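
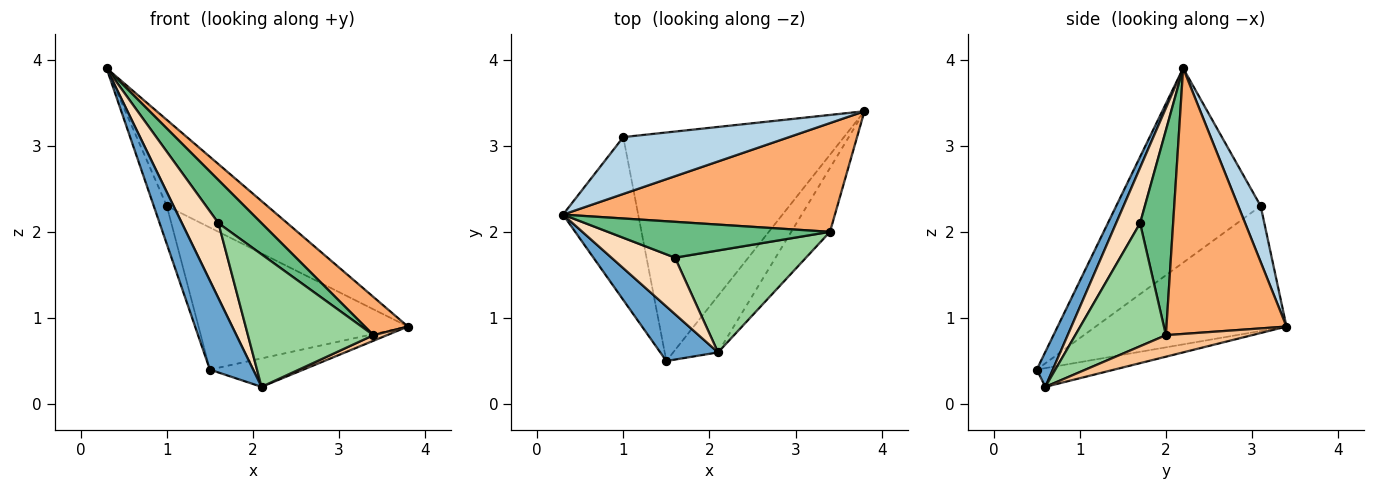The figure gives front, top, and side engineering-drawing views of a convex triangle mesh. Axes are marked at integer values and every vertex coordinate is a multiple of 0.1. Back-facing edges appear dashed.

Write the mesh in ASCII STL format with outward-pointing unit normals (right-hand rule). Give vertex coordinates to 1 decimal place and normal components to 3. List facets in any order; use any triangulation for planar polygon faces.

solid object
 facet normal 0.302 -0.813 0.498
  outer loop
   vertex 1.5 0.5 0.4
   vertex 2.1 0.6 0.2
   vertex 0.3 2.2 3.9
  endloop
 endfacet
 facet normal -0.349 0.421 -0.837
  outer loop
   vertex 1.5 0.5 0.4
   vertex 3.8 3.4 0.9
   vertex 2.1 0.6 0.2
  endloop
 endfacet
 facet normal 0.183 0.821 0.542
  outer loop
   vertex 1.0 3.1 2.3
   vertex 0.3 2.2 3.9
   vertex 3.8 3.4 0.9
  endloop
 endfacet
 facet normal -0.929 0.084 -0.359
  outer loop
   vertex 1.0 3.1 2.3
   vertex 1.5 0.5 0.4
   vertex 0.3 2.2 3.9
  endloop
 endfacet
 facet normal -0.434 0.476 -0.765
  outer loop
   vertex 1.0 3.1 2.3
   vertex 3.8 3.4 0.9
   vertex 1.5 0.5 0.4
  endloop
 endfacet
 facet normal 0.678 -0.243 0.694
  outer loop
   vertex 3.4 2.0 0.8
   vertex 3.8 3.4 0.9
   vertex 0.3 2.2 3.9
  endloop
 endfacet
 facet normal 0.484 -0.076 -0.872
  outer loop
   vertex 3.4 2.0 0.8
   vertex 2.1 0.6 0.2
   vertex 3.8 3.4 0.9
  endloop
 endfacet
 facet normal 0.464 -0.708 0.532
  outer loop
   vertex 1.6 1.7 2.1
   vertex 0.3 2.2 3.9
   vertex 2.1 0.6 0.2
  endloop
 endfacet
 facet normal 0.508 -0.662 0.551
  outer loop
   vertex 1.6 1.7 2.1
   vertex 3.4 2.0 0.8
   vertex 0.3 2.2 3.9
  endloop
 endfacet
 facet normal 0.497 -0.688 0.529
  outer loop
   vertex 1.6 1.7 2.1
   vertex 2.1 0.6 0.2
   vertex 3.4 2.0 0.8
  endloop
 endfacet
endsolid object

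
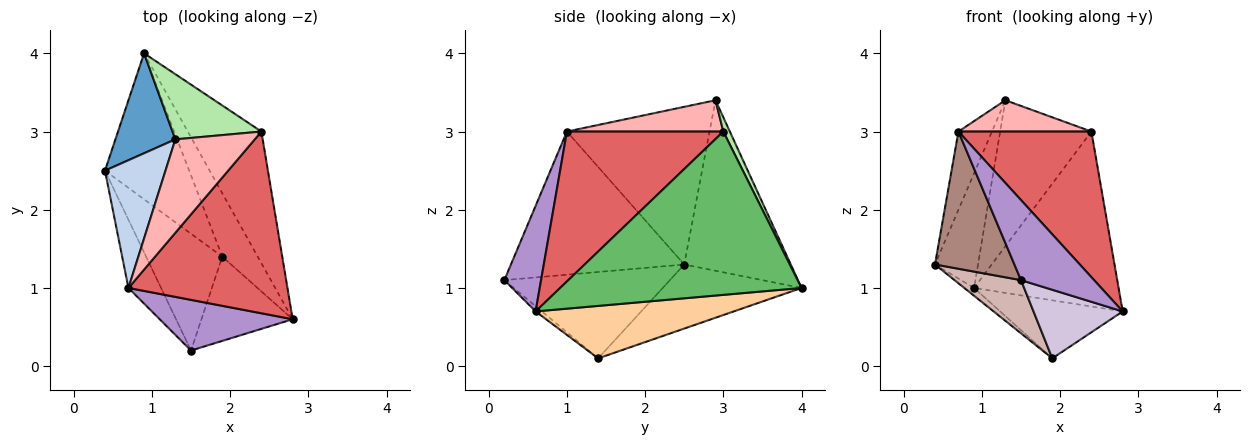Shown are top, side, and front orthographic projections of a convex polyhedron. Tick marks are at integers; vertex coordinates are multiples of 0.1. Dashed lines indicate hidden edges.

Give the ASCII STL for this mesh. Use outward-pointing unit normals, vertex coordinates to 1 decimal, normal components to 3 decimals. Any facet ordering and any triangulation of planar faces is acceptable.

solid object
 facet normal -0.882 0.356 0.310
  outer loop
   vertex 1.3 2.9 3.4
   vertex 0.9 4.0 1.0
   vertex 0.4 2.5 1.3
  endloop
 endfacet
 facet normal -0.912 0.214 0.350
  outer loop
   vertex 0.7 1.0 3.0
   vertex 1.3 2.9 3.4
   vertex 0.4 2.5 1.3
  endloop
 endfacet
 facet normal -0.605 0.043 -0.795
  outer loop
   vertex 1.9 1.4 0.1
   vertex 0.4 2.5 1.3
   vertex 0.9 4.0 1.0
  endloop
 endfacet
 facet normal 0.737 0.456 -0.498
  outer loop
   vertex 1.9 1.4 0.1
   vertex 0.9 4.0 1.0
   vertex 2.8 0.6 0.7
  endloop
 endfacet
 facet normal 0.800 0.479 -0.361
  outer loop
   vertex 2.4 3.0 3.0
   vertex 2.8 0.6 0.7
   vertex 0.9 4.0 1.0
  endloop
 endfacet
 facet normal 0.065 0.911 0.407
  outer loop
   vertex 2.4 3.0 3.0
   vertex 0.9 4.0 1.0
   vertex 1.3 2.9 3.4
  endloop
 endfacet
 facet normal 0.593 -0.504 0.629
  outer loop
   vertex 2.4 3.0 3.0
   vertex 0.7 1.0 3.0
   vertex 2.8 0.6 0.7
  endloop
 endfacet
 facet normal 0.350 -0.298 0.888
  outer loop
   vertex 2.4 3.0 3.0
   vertex 1.3 2.9 3.4
   vertex 0.7 1.0 3.0
  endloop
 endfacet
 facet normal 0.391 -0.778 0.492
  outer loop
   vertex 1.5 0.2 1.1
   vertex 2.8 0.6 0.7
   vertex 0.7 1.0 3.0
  endloop
 endfacet
 facet normal -0.044 -0.631 -0.775
  outer loop
   vertex 1.5 0.2 1.1
   vertex 1.9 1.4 0.1
   vertex 2.8 0.6 0.7
  endloop
 endfacet
 facet normal -0.890 -0.408 -0.203
  outer loop
   vertex 1.5 0.2 1.1
   vertex 0.7 1.0 3.0
   vertex 0.4 2.5 1.3
  endloop
 endfacet
 facet normal -0.718 -0.288 -0.633
  outer loop
   vertex 1.5 0.2 1.1
   vertex 0.4 2.5 1.3
   vertex 1.9 1.4 0.1
  endloop
 endfacet
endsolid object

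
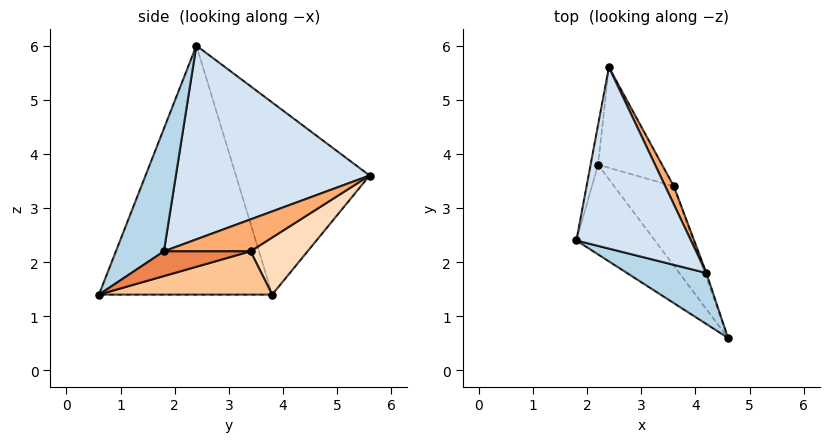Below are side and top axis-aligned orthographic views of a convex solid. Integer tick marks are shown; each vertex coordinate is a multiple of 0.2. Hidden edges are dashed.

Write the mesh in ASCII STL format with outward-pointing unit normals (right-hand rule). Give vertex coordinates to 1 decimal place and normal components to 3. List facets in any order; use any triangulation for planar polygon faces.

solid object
 facet normal -0.776 -0.582 -0.245
  outer loop
   vertex 2.2 3.8 1.4
   vertex 4.6 0.6 1.4
   vertex 1.8 2.4 6.0
  endloop
 endfacet
 facet normal -0.987 0.156 -0.038
  outer loop
   vertex 2.2 3.8 1.4
   vertex 1.8 2.4 6.0
   vertex 2.4 5.6 3.6
  endloop
 endfacet
 facet normal 0.837 -0.082 0.541
  outer loop
   vertex 4.2 1.8 2.2
   vertex 1.8 2.4 6.0
   vertex 4.6 0.6 1.4
  endloop
 endfacet
 facet normal 0.841 0.215 0.497
  outer loop
   vertex 4.2 1.8 2.2
   vertex 2.4 5.6 3.6
   vertex 1.8 2.4 6.0
  endloop
 endfacet
 facet normal 0.935 0.351 -0.058
  outer loop
   vertex 3.6 3.4 2.2
   vertex 4.2 1.8 2.2
   vertex 4.6 0.6 1.4
  endloop
 endfacet
 facet normal 0.908 0.341 0.243
  outer loop
   vertex 3.6 3.4 2.2
   vertex 2.4 5.6 3.6
   vertex 4.2 1.8 2.2
  endloop
 endfacet
 facet normal 0.538 0.404 -0.740
  outer loop
   vertex 3.6 3.4 2.2
   vertex 4.6 0.6 1.4
   vertex 2.2 3.8 1.4
  endloop
 endfacet
 facet normal 0.510 0.642 -0.572
  outer loop
   vertex 3.6 3.4 2.2
   vertex 2.2 3.8 1.4
   vertex 2.4 5.6 3.6
  endloop
 endfacet
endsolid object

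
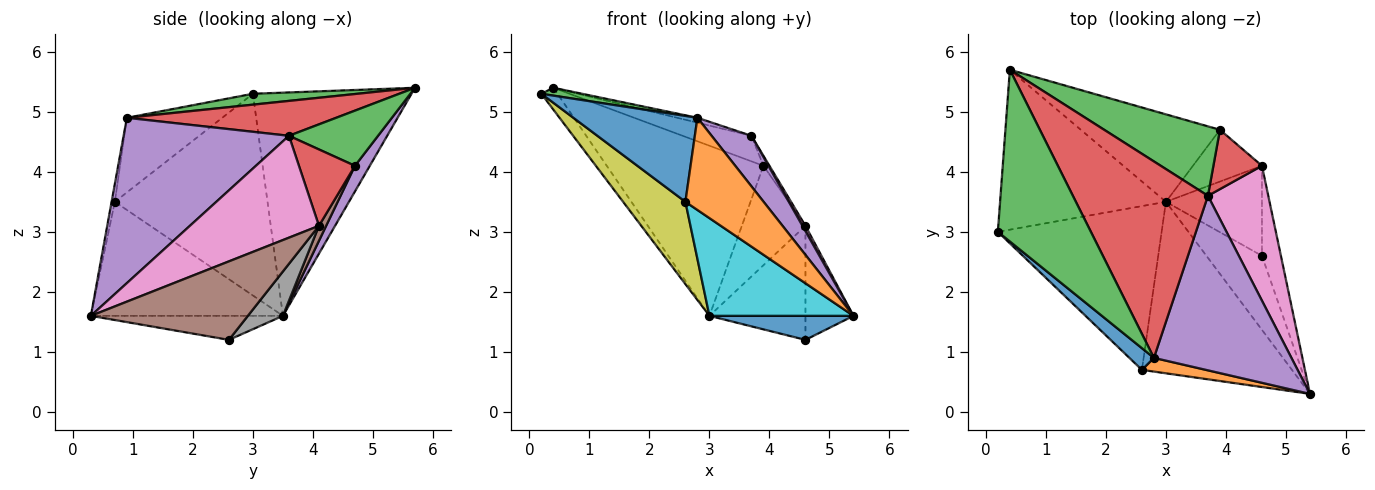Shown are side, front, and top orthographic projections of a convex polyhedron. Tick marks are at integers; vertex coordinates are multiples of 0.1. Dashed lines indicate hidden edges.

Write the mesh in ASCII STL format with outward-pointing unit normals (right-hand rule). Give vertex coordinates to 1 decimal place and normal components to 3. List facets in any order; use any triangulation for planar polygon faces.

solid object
 facet normal -0.380 -0.285 -0.880
  outer loop
   vertex 3.0 3.5 1.6
   vertex 4.6 2.6 1.2
   vertex 5.4 0.3 1.6
  endloop
 endfacet
 facet normal -0.800 0.081 -0.594
  outer loop
   vertex 3.0 3.5 1.6
   vertex 0.2 3.0 5.3
   vertex 0.4 5.7 5.4
  endloop
 endfacet
 facet normal 0.116 -0.045 0.992
  outer loop
   vertex 2.8 0.9 4.9
   vertex 0.4 5.7 5.4
   vertex 0.2 3.0 5.3
  endloop
 endfacet
 facet normal 0.250 0.024 0.968
  outer loop
   vertex 2.8 0.9 4.9
   vertex 3.7 3.6 4.6
   vertex 0.4 5.7 5.4
  endloop
 endfacet
 facet normal 0.756 -0.182 0.629
  outer loop
   vertex 2.8 0.9 4.9
   vertex 5.4 0.3 1.6
   vertex 3.7 3.6 4.6
  endloop
 endfacet
 facet normal 0.932 0.285 -0.225
  outer loop
   vertex 4.6 4.1 3.1
   vertex 5.4 0.3 1.6
   vertex 4.6 2.6 1.2
  endloop
 endfacet
 facet normal 0.860 -0.020 0.509
  outer loop
   vertex 4.6 4.1 3.1
   vertex 3.7 3.6 4.6
   vertex 5.4 0.3 1.6
  endloop
 endfacet
 facet normal 0.275 0.755 -0.596
  outer loop
   vertex 4.6 4.1 3.1
   vertex 4.6 2.6 1.2
   vertex 3.0 3.5 1.6
  endloop
 endfacet
 facet normal -0.740 -0.302 -0.601
  outer loop
   vertex 2.6 0.7 3.5
   vertex 0.2 3.0 5.3
   vertex 3.0 3.5 1.6
  endloop
 endfacet
 facet normal -0.551 -0.413 -0.725
  outer loop
   vertex 2.6 0.7 3.5
   vertex 3.0 3.5 1.6
   vertex 5.4 0.3 1.6
  endloop
 endfacet
 facet normal -0.598 -0.777 0.196
  outer loop
   vertex 2.6 0.7 3.5
   vertex 2.8 0.9 4.9
   vertex 0.2 3.0 5.3
  endloop
 endfacet
 facet normal -0.041 -0.988 0.147
  outer loop
   vertex 2.6 0.7 3.5
   vertex 5.4 0.3 1.6
   vertex 2.8 0.9 4.9
  endloop
 endfacet
 facet normal 0.408 0.315 0.857
  outer loop
   vertex 3.9 4.7 4.1
   vertex 0.4 5.7 5.4
   vertex 3.7 3.6 4.6
  endloop
 endfacet
 facet normal 0.840 0.090 0.534
  outer loop
   vertex 3.9 4.7 4.1
   vertex 3.7 3.6 4.6
   vertex 4.6 4.1 3.1
  endloop
 endfacet
 facet normal 0.084 0.886 -0.456
  outer loop
   vertex 3.9 4.7 4.1
   vertex 3.0 3.5 1.6
   vertex 0.4 5.7 5.4
  endloop
 endfacet
 facet normal 0.100 0.883 -0.460
  outer loop
   vertex 3.9 4.7 4.1
   vertex 4.6 4.1 3.1
   vertex 3.0 3.5 1.6
  endloop
 endfacet
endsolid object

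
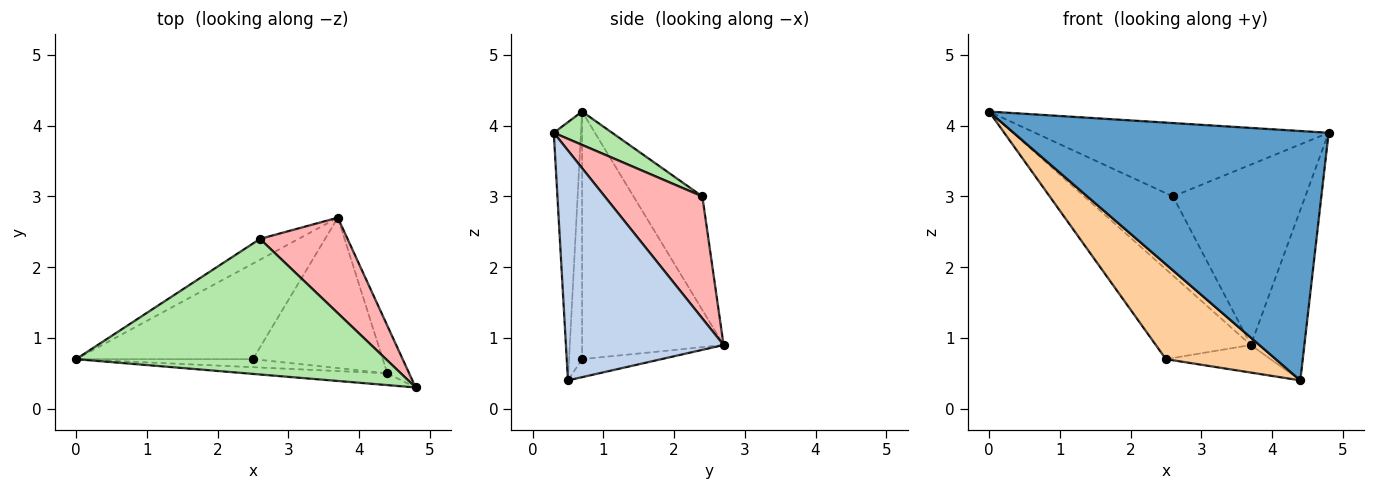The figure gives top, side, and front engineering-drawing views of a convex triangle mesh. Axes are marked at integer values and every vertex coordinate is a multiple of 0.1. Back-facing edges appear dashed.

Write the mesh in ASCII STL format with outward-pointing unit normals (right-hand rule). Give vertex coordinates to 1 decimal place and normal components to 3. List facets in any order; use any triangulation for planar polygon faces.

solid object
 facet normal -0.086 -0.995 -0.047
  outer loop
   vertex 4.4 0.5 0.4
   vertex 4.8 0.3 3.9
   vertex 0.0 0.7 4.2
  endloop
 endfacet
 facet normal 0.943 0.320 -0.089
  outer loop
   vertex 4.4 0.5 0.4
   vertex 3.7 2.7 0.9
   vertex 4.8 0.3 3.9
  endloop
 endfacet
 facet normal -0.714 0.479 -0.510
  outer loop
   vertex 2.5 0.7 0.7
   vertex 0.0 0.7 4.2
   vertex 3.7 2.7 0.9
  endloop
 endfacet
 facet normal -0.117 -0.990 -0.084
  outer loop
   vertex 2.5 0.7 0.7
   vertex 4.4 0.5 0.4
   vertex 0.0 0.7 4.2
  endloop
 endfacet
 facet normal -0.135 0.179 -0.975
  outer loop
   vertex 2.5 0.7 0.7
   vertex 3.7 2.7 0.9
   vertex 4.4 0.5 0.4
  endloop
 endfacet
 facet normal 0.094 0.474 0.876
  outer loop
   vertex 2.6 2.4 3.0
   vertex 0.0 0.7 4.2
   vertex 4.8 0.3 3.9
  endloop
 endfacet
 facet normal -0.600 0.774 -0.204
  outer loop
   vertex 2.6 2.4 3.0
   vertex 3.7 2.7 0.9
   vertex 0.0 0.7 4.2
  endloop
 endfacet
 facet normal 0.546 0.740 0.392
  outer loop
   vertex 2.6 2.4 3.0
   vertex 4.8 0.3 3.9
   vertex 3.7 2.7 0.9
  endloop
 endfacet
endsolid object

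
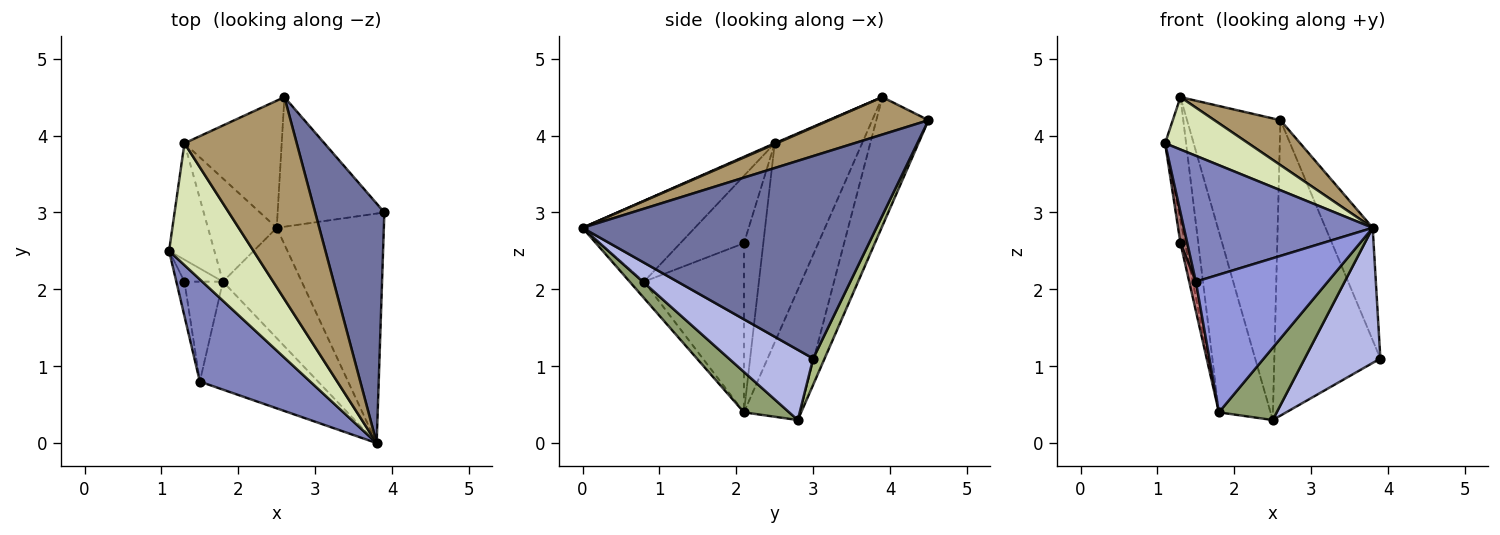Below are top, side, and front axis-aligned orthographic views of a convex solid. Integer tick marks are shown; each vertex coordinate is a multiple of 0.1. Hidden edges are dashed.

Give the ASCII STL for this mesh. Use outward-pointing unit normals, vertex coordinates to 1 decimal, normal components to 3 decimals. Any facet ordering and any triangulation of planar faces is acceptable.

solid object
 facet normal 0.936 0.150 0.320
  outer loop
   vertex 2.6 4.5 4.2
   vertex 3.8 0.0 2.8
   vertex 3.9 3.0 1.1
  endloop
 endfacet
 facet normal -0.419 -0.705 0.572
  outer loop
   vertex 1.5 0.8 2.1
   vertex 3.8 0.0 2.8
   vertex 1.1 2.5 3.9
  endloop
 endfacet
 facet normal -0.086 -0.784 -0.615
  outer loop
   vertex 1.5 0.8 2.1
   vertex 1.8 2.1 0.4
   vertex 3.8 0.0 2.8
  endloop
 endfacet
 facet normal 0.492 -0.442 -0.750
  outer loop
   vertex 2.5 2.8 0.3
   vertex 3.9 3.0 1.1
   vertex 3.8 0.0 2.8
  endloop
 endfacet
 facet normal 0.394 -0.504 -0.769
  outer loop
   vertex 2.5 2.8 0.3
   vertex 3.8 0.0 2.8
   vertex 1.8 2.1 0.4
  endloop
 endfacet
 facet normal 0.098 0.911 -0.400
  outer loop
   vertex 2.5 2.8 0.3
   vertex 2.6 4.5 4.2
   vertex 3.9 3.0 1.1
  endloop
 endfacet
 facet normal -0.949 0.228 -0.216
  outer loop
   vertex 1.3 3.9 4.5
   vertex 1.8 2.1 0.4
   vertex 1.1 2.5 3.9
  endloop
 endfacet
 facet normal 0.009 -0.395 0.919
  outer loop
   vertex 1.3 3.9 4.5
   vertex 1.1 2.5 3.9
   vertex 3.8 0.0 2.8
  endloop
 endfacet
 facet normal 0.309 -0.206 0.928
  outer loop
   vertex 1.3 3.9 4.5
   vertex 3.8 0.0 2.8
   vertex 2.6 4.5 4.2
  endloop
 endfacet
 facet normal -0.458 0.819 -0.345
  outer loop
   vertex 1.3 3.9 4.5
   vertex 2.6 4.5 4.2
   vertex 2.5 2.8 0.3
  endloop
 endfacet
 facet normal -0.685 0.633 -0.361
  outer loop
   vertex 1.3 3.9 4.5
   vertex 2.5 2.8 0.3
   vertex 1.8 2.1 0.4
  endloop
 endfacet
 facet normal -0.950 0.227 -0.216
  outer loop
   vertex 1.3 2.1 2.6
   vertex 1.1 2.5 3.9
   vertex 1.8 2.1 0.4
  endloop
 endfacet
 facet normal -0.987 -0.106 -0.119
  outer loop
   vertex 1.3 2.1 2.6
   vertex 1.5 0.8 2.1
   vertex 1.1 2.5 3.9
  endloop
 endfacet
 facet normal -0.973 -0.065 -0.221
  outer loop
   vertex 1.3 2.1 2.6
   vertex 1.8 2.1 0.4
   vertex 1.5 0.8 2.1
  endloop
 endfacet
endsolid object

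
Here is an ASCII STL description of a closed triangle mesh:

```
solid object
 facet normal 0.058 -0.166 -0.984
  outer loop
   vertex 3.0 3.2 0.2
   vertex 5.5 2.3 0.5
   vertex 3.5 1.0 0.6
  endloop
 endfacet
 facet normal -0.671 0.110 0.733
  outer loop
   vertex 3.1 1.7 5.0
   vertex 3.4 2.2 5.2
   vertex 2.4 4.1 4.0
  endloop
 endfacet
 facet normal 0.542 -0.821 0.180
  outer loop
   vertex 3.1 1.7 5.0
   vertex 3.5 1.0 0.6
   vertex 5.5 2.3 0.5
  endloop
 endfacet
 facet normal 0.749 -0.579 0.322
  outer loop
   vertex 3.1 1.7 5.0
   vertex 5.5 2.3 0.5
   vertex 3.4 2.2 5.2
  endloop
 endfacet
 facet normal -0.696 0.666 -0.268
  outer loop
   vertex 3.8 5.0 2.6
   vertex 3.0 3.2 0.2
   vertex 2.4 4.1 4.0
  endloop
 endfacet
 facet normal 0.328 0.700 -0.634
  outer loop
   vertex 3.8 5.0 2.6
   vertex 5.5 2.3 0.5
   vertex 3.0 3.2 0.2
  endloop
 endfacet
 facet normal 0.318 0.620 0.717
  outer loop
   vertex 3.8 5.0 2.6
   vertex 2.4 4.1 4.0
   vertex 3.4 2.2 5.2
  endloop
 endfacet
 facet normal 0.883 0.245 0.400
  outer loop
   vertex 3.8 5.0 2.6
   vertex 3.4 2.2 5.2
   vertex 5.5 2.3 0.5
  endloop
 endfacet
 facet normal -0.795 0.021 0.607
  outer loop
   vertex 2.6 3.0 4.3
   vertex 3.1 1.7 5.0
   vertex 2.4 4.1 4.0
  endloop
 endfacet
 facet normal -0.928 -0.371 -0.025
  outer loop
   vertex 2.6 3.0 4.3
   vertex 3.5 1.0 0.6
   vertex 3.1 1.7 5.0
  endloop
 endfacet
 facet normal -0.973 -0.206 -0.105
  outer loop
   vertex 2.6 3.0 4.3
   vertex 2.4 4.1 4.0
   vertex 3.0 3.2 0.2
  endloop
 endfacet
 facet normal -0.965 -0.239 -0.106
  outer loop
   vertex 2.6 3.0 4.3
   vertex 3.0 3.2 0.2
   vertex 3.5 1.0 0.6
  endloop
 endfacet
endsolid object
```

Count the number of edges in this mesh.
18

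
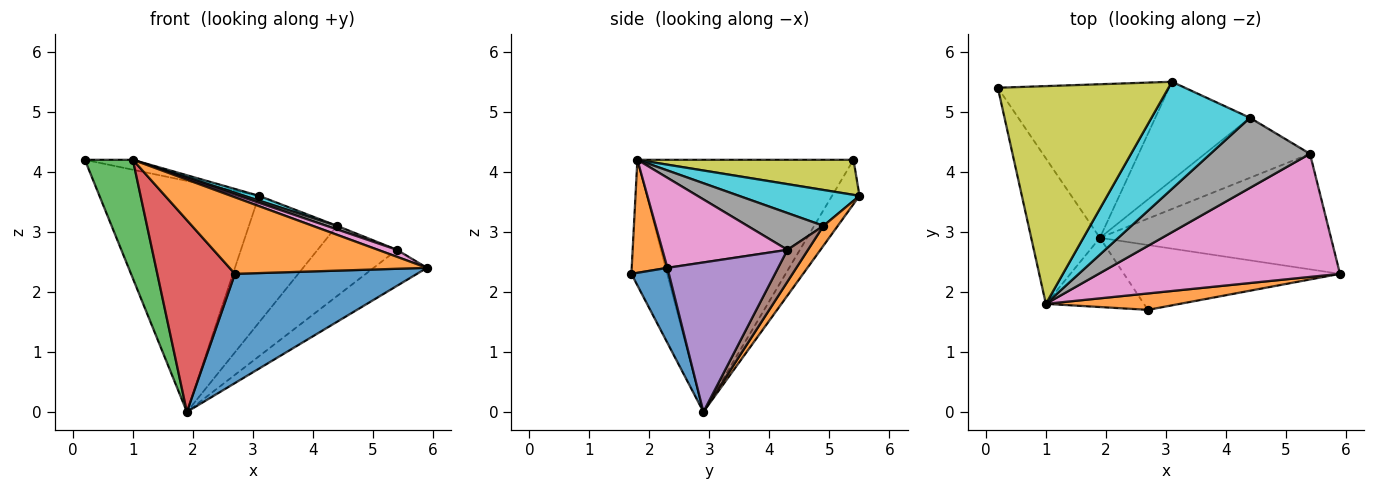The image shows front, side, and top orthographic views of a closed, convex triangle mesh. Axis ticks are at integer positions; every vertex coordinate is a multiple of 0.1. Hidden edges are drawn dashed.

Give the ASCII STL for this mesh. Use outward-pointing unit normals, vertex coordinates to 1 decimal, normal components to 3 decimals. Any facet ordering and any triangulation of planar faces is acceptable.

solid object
 facet normal 0.174 -0.847 -0.502
  outer loop
   vertex 1.9 2.9 0.0
   vertex 5.9 2.3 2.4
   vertex 2.7 1.7 2.3
  endloop
 endfacet
 facet normal 0.174 -0.963 0.206
  outer loop
   vertex 1.0 1.8 4.2
   vertex 2.7 1.7 2.3
   vertex 5.9 2.3 2.4
  endloop
 endfacet
 facet normal -0.943 -0.210 -0.257
  outer loop
   vertex 1.0 1.8 4.2
   vertex 0.2 5.4 4.2
   vertex 1.9 2.9 0.0
  endloop
 endfacet
 facet normal -0.399 -0.863 -0.311
  outer loop
   vertex 1.0 1.8 4.2
   vertex 1.9 2.9 0.0
   vertex 2.7 1.7 2.3
  endloop
 endfacet
 facet normal 0.525 0.253 -0.812
  outer loop
   vertex 5.4 4.3 2.7
   vertex 5.9 2.3 2.4
   vertex 1.9 2.9 0.0
  endloop
 endfacet
 facet normal 0.193 0.746 -0.637
  outer loop
   vertex 5.4 4.3 2.7
   vertex 1.9 2.9 0.0
   vertex 4.4 4.9 3.1
  endloop
 endfacet
 facet normal 0.349 -0.053 0.936
  outer loop
   vertex 5.4 4.3 2.7
   vertex 1.0 1.8 4.2
   vertex 5.9 2.3 2.4
  endloop
 endfacet
 facet normal 0.346 -0.047 0.937
  outer loop
   vertex 5.4 4.3 2.7
   vertex 4.4 4.9 3.1
   vertex 1.0 1.8 4.2
  endloop
 endfacet
 facet normal 0.201 0.045 0.979
  outer loop
   vertex 3.1 5.5 3.6
   vertex 0.2 5.4 4.2
   vertex 1.0 1.8 4.2
  endloop
 endfacet
 facet normal 0.342 -0.042 0.939
  outer loop
   vertex 3.1 5.5 3.6
   vertex 1.0 1.8 4.2
   vertex 4.4 4.9 3.1
  endloop
 endfacet
 facet normal -0.142 0.824 -0.548
  outer loop
   vertex 3.1 5.5 3.6
   vertex 1.9 2.9 0.0
   vertex 0.2 5.4 4.2
  endloop
 endfacet
 facet normal 0.128 0.783 -0.608
  outer loop
   vertex 3.1 5.5 3.6
   vertex 4.4 4.9 3.1
   vertex 1.9 2.9 0.0
  endloop
 endfacet
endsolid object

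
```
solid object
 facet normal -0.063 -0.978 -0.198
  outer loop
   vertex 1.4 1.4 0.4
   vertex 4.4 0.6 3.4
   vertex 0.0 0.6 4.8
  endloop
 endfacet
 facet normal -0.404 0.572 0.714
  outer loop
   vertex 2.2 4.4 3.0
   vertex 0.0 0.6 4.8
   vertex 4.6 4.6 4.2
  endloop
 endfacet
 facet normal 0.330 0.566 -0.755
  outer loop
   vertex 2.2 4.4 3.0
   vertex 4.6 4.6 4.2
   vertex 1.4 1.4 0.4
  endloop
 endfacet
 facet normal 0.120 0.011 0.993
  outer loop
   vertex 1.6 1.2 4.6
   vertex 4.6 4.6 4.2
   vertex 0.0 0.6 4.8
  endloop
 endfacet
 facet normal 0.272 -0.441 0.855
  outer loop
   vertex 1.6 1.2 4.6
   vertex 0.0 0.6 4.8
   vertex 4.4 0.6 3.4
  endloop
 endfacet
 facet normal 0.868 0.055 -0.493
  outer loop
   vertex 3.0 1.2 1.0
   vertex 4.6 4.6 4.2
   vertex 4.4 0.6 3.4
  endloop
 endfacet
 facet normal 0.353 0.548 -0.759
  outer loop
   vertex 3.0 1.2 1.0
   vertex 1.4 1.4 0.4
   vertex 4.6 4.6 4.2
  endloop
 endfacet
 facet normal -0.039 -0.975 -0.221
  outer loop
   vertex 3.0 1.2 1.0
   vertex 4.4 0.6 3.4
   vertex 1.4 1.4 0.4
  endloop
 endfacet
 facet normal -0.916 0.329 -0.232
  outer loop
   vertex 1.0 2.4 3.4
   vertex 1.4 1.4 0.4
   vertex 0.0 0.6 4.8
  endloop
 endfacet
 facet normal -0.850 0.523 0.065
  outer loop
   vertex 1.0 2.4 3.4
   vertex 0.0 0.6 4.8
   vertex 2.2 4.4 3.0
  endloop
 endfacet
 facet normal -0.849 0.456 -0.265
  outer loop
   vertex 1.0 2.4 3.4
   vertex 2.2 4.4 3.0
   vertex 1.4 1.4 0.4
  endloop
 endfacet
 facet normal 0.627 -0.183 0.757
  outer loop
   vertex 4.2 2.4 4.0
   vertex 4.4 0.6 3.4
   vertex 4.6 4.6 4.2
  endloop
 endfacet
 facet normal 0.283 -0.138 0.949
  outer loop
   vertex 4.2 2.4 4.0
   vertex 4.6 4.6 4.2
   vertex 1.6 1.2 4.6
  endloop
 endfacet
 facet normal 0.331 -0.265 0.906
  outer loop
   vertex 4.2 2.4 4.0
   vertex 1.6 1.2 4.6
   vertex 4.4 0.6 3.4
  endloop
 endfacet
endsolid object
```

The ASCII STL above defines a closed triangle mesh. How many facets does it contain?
14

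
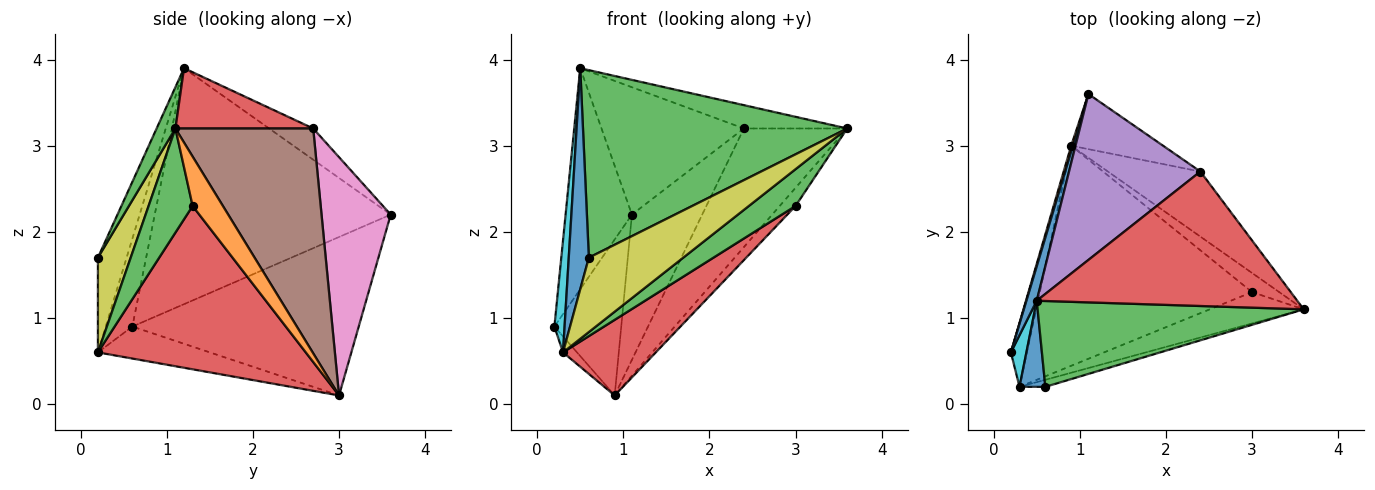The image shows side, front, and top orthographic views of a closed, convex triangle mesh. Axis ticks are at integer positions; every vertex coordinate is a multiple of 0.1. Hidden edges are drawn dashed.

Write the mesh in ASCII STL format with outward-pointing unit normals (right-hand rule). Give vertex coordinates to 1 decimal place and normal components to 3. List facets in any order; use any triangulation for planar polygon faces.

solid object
 facet normal -0.962 0.270 0.042
  outer loop
   vertex 0.5 1.2 3.9
   vertex 1.1 3.6 2.2
   vertex 0.2 0.6 0.9
  endloop
 endfacet
 facet normal -0.959 0.283 0.010
  outer loop
   vertex 0.9 3.0 0.1
   vertex 0.2 0.6 0.9
   vertex 1.1 3.6 2.2
  endloop
 endfacet
 facet normal 0.065 -0.907 0.415
  outer loop
   vertex 0.6 0.2 1.7
   vertex 3.6 1.1 3.2
   vertex 0.5 1.2 3.9
  endloop
 endfacet
 facet normal 0.222 0.167 0.961
  outer loop
   vertex 2.4 2.7 3.2
   vertex 0.5 1.2 3.9
   vertex 3.6 1.1 3.2
  endloop
 endfacet
 facet normal -0.185 0.598 0.779
  outer loop
   vertex 2.4 2.7 3.2
   vertex 1.1 3.6 2.2
   vertex 0.5 1.2 3.9
  endloop
 endfacet
 facet normal 0.760 0.570 -0.313
  outer loop
   vertex 2.4 2.7 3.2
   vertex 3.6 1.1 3.2
   vertex 0.9 3.0 0.1
  endloop
 endfacet
 facet normal 0.677 0.688 -0.261
  outer loop
   vertex 2.4 2.7 3.2
   vertex 0.9 3.0 0.1
   vertex 1.1 3.6 2.2
  endloop
 endfacet
 facet normal -0.889 0.111 -0.444
  outer loop
   vertex 0.3 0.2 0.6
   vertex 0.2 0.6 0.9
   vertex 0.9 3.0 0.1
  endloop
 endfacet
 facet normal 0.327 -0.941 -0.089
  outer loop
   vertex 0.3 0.2 0.6
   vertex 3.6 1.1 3.2
   vertex 0.6 0.2 1.7
  endloop
 endfacet
 facet normal -0.922 -0.352 0.163
  outer loop
   vertex 0.3 0.2 0.6
   vertex 0.5 1.2 3.9
   vertex 0.2 0.6 0.9
  endloop
 endfacet
 facet normal -0.800 -0.560 0.218
  outer loop
   vertex 0.3 0.2 0.6
   vertex 0.6 0.2 1.7
   vertex 0.5 1.2 3.9
  endloop
 endfacet
 facet normal 0.796 0.416 -0.438
  outer loop
   vertex 3.0 1.3 2.3
   vertex 0.9 3.0 0.1
   vertex 3.6 1.1 3.2
  endloop
 endfacet
 facet normal 0.583 -0.619 -0.526
  outer loop
   vertex 3.0 1.3 2.3
   vertex 3.6 1.1 3.2
   vertex 0.3 0.2 0.6
  endloop
 endfacet
 facet normal 0.588 -0.263 -0.765
  outer loop
   vertex 3.0 1.3 2.3
   vertex 0.3 0.2 0.6
   vertex 0.9 3.0 0.1
  endloop
 endfacet
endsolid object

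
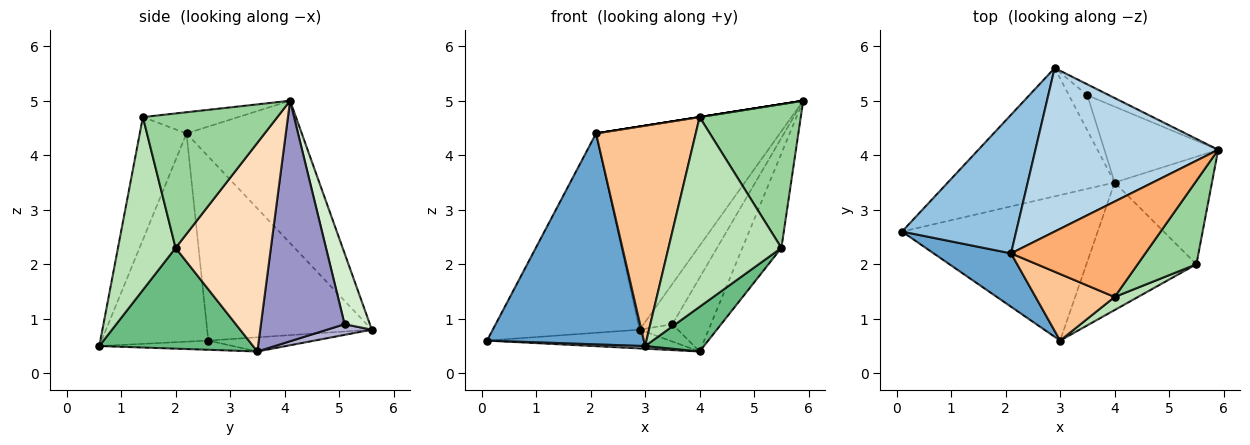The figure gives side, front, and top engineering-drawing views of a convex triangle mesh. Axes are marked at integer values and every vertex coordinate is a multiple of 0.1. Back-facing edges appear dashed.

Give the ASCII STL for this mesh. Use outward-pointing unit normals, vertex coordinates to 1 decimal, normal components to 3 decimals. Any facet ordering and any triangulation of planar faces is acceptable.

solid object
 facet normal -0.551 -0.809 0.205
  outer loop
   vertex 2.1 2.2 4.4
   vertex 0.1 2.6 0.6
   vertex 3.0 0.6 0.5
  endloop
 endfacet
 facet normal -0.677 0.604 0.420
  outer loop
   vertex 2.1 2.2 4.4
   vertex 2.9 5.6 0.8
   vertex 0.1 2.6 0.6
  endloop
 endfacet
 facet normal -0.439 0.700 0.563
  outer loop
   vertex 2.1 2.2 4.4
   vertex 5.9 4.1 5.0
   vertex 2.9 5.6 0.8
  endloop
 endfacet
 facet normal -0.047 -0.018 -0.999
  outer loop
   vertex 4.0 3.5 0.4
   vertex 3.0 0.6 0.5
   vertex 0.1 2.6 0.6
  endloop
 endfacet
 facet normal -0.084 0.144 -0.986
  outer loop
   vertex 4.0 3.5 0.4
   vertex 0.1 2.6 0.6
   vertex 2.9 5.6 0.8
  endloop
 endfacet
 facet normal -0.156 0.000 0.988
  outer loop
   vertex 4.0 1.4 4.7
   vertex 5.9 4.1 5.0
   vertex 2.1 2.2 4.4
  endloop
 endfacet
 facet normal -0.409 -0.873 0.264
  outer loop
   vertex 4.0 1.4 4.7
   vertex 2.1 2.2 4.4
   vertex 3.0 0.6 0.5
  endloop
 endfacet
 facet normal 0.850 0.348 -0.396
  outer loop
   vertex 5.5 2.0 2.3
   vertex 4.0 3.5 0.4
   vertex 5.9 4.1 5.0
  endloop
 endfacet
 facet normal 0.654 -0.250 -0.714
  outer loop
   vertex 5.5 2.0 2.3
   vertex 3.0 0.6 0.5
   vertex 4.0 3.5 0.4
  endloop
 endfacet
 facet normal 0.754 -0.568 0.330
  outer loop
   vertex 5.5 2.0 2.3
   vertex 5.9 4.1 5.0
   vertex 4.0 1.4 4.7
  endloop
 endfacet
 facet normal 0.454 -0.889 0.061
  outer loop
   vertex 5.5 2.0 2.3
   vertex 4.0 1.4 4.7
   vertex 3.0 0.6 0.5
  endloop
 endfacet
 facet normal 0.647 0.736 -0.199
  outer loop
   vertex 3.5 5.1 0.9
   vertex 2.9 5.6 0.8
   vertex 5.9 4.1 5.0
  endloop
 endfacet
 facet normal 0.835 0.384 -0.395
  outer loop
   vertex 3.5 5.1 0.9
   vertex 5.9 4.1 5.0
   vertex 4.0 3.5 0.4
  endloop
 endfacet
 facet normal 0.460 0.393 -0.796
  outer loop
   vertex 3.5 5.1 0.9
   vertex 4.0 3.5 0.4
   vertex 2.9 5.6 0.8
  endloop
 endfacet
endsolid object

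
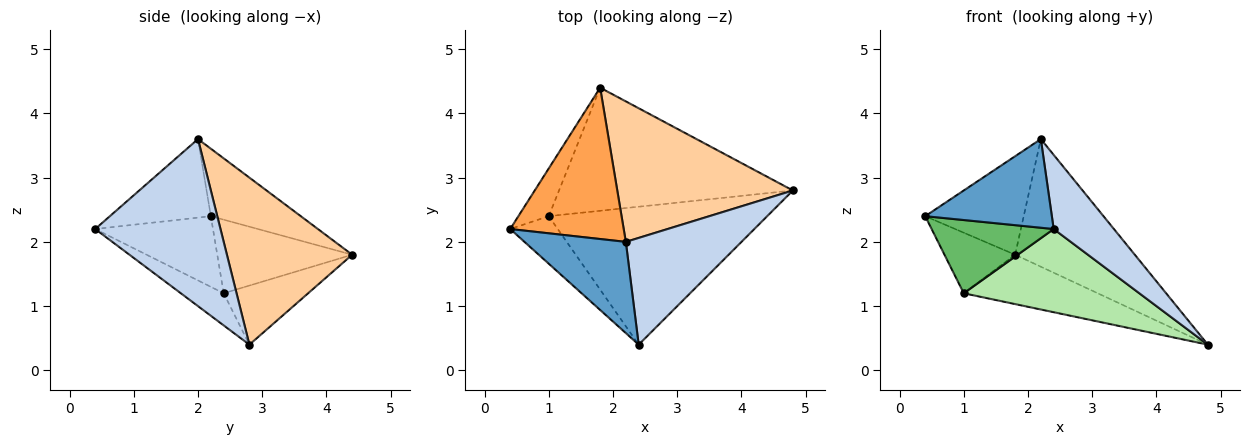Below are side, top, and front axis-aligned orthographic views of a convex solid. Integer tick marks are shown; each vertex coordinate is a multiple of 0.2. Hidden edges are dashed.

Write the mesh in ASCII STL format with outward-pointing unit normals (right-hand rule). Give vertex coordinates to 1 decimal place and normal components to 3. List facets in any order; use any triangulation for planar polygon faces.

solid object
 facet normal -0.486 -0.609 0.627
  outer loop
   vertex 2.2 2.0 3.6
   vertex 0.4 2.2 2.4
   vertex 2.4 0.4 2.2
  endloop
 endfacet
 facet normal 0.765 -0.368 0.529
  outer loop
   vertex 2.2 2.0 3.6
   vertex 2.4 0.4 2.2
   vertex 4.8 2.8 0.4
  endloop
 endfacet
 facet normal -0.446 0.488 0.750
  outer loop
   vertex 1.8 4.4 1.8
   vertex 0.4 2.2 2.4
   vertex 2.2 2.0 3.6
  endloop
 endfacet
 facet normal 0.576 0.550 0.605
  outer loop
   vertex 1.8 4.4 1.8
   vertex 2.2 2.0 3.6
   vertex 4.8 2.8 0.4
  endloop
 endfacet
 facet normal -0.629 -0.652 -0.423
  outer loop
   vertex 1.0 2.4 1.2
   vertex 2.4 0.4 2.2
   vertex 0.4 2.2 2.4
  endloop
 endfacet
 facet normal -0.125 -0.512 -0.850
  outer loop
   vertex 1.0 2.4 1.2
   vertex 4.8 2.8 0.4
   vertex 2.4 0.4 2.2
  endloop
 endfacet
 facet normal -0.832 0.436 -0.343
  outer loop
   vertex 1.0 2.4 1.2
   vertex 0.4 2.2 2.4
   vertex 1.8 4.4 1.8
  endloop
 endfacet
 facet normal -0.228 0.362 -0.904
  outer loop
   vertex 1.0 2.4 1.2
   vertex 1.8 4.4 1.8
   vertex 4.8 2.8 0.4
  endloop
 endfacet
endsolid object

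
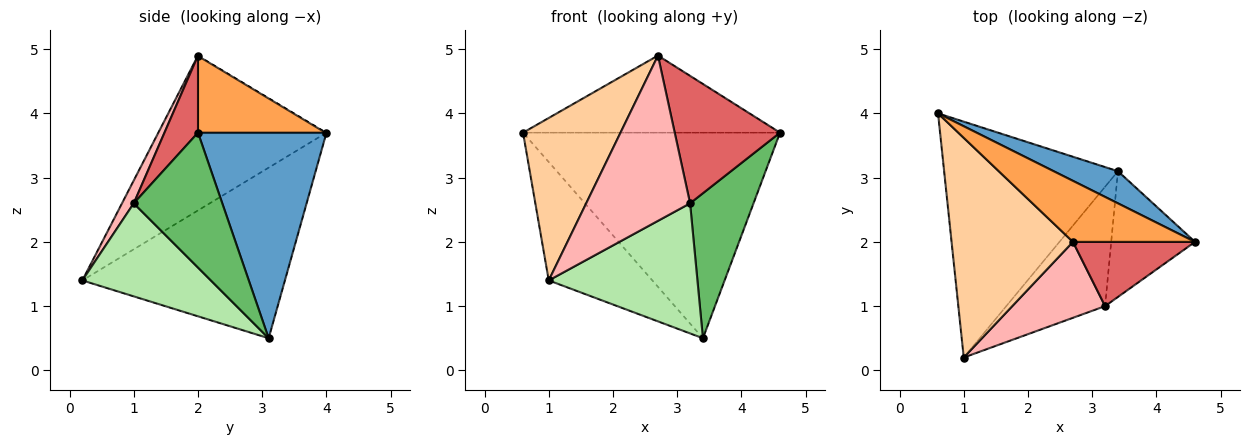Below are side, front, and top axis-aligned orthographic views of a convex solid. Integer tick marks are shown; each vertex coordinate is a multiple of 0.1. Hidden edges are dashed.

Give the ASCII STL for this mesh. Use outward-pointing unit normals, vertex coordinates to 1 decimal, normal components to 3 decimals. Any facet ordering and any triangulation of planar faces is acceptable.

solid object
 facet normal 0.443 0.886 0.138
  outer loop
   vertex 3.4 3.1 0.5
   vertex 0.6 4.0 3.7
   vertex 4.6 2.0 3.7
  endloop
 endfacet
 facet normal -0.659 0.337 -0.672
  outer loop
   vertex 3.4 3.1 0.5
   vertex 1.0 0.2 1.4
   vertex 0.6 4.0 3.7
  endloop
 endfacet
 facet normal 0.365 0.730 0.578
  outer loop
   vertex 2.7 2.0 4.9
   vertex 4.6 2.0 3.7
   vertex 0.6 4.0 3.7
  endloop
 endfacet
 facet normal -0.716 -0.415 0.561
  outer loop
   vertex 2.7 2.0 4.9
   vertex 0.6 4.0 3.7
   vertex 1.0 0.2 1.4
  endloop
 endfacet
 facet normal 0.726 -0.520 -0.451
  outer loop
   vertex 3.2 1.0 2.6
   vertex 3.4 3.1 0.5
   vertex 4.6 2.0 3.7
  endloop
 endfacet
 facet normal 0.537 -0.621 -0.570
  outer loop
   vertex 3.2 1.0 2.6
   vertex 1.0 0.2 1.4
   vertex 3.4 3.1 0.5
  endloop
 endfacet
 facet normal 0.273 -0.859 0.433
  outer loop
   vertex 3.2 1.0 2.6
   vertex 4.6 2.0 3.7
   vertex 2.7 2.0 4.9
  endloop
 endfacet
 facet normal 0.102 -0.904 0.415
  outer loop
   vertex 3.2 1.0 2.6
   vertex 2.7 2.0 4.9
   vertex 1.0 0.2 1.4
  endloop
 endfacet
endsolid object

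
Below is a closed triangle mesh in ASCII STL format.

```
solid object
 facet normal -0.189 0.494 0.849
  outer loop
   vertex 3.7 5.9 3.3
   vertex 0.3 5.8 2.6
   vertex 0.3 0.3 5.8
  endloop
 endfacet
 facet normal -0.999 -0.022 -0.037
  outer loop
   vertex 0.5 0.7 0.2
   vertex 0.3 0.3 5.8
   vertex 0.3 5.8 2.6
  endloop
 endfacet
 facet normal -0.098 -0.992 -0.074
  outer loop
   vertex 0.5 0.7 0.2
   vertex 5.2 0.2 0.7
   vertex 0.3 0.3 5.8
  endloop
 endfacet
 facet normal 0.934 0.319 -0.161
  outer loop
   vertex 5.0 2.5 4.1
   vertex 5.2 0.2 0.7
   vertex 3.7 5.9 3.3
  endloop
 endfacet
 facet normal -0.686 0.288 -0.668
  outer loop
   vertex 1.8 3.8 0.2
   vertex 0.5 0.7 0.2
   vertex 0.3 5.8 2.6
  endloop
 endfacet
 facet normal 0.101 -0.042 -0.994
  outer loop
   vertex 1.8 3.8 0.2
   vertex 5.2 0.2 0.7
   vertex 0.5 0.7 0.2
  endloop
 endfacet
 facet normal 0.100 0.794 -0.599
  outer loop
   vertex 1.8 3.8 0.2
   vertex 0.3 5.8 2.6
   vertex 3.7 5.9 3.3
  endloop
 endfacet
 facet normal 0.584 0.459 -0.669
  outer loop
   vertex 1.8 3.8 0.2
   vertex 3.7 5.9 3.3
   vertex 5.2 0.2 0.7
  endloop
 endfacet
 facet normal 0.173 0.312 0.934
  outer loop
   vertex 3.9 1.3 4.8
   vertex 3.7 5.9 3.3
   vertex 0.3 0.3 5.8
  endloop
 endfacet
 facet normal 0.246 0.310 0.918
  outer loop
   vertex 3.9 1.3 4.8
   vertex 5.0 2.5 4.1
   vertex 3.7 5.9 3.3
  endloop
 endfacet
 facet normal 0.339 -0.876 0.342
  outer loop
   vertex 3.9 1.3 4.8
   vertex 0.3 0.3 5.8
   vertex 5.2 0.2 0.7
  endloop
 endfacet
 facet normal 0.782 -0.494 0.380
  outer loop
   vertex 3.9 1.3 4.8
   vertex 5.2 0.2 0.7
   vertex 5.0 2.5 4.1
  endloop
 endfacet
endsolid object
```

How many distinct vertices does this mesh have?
8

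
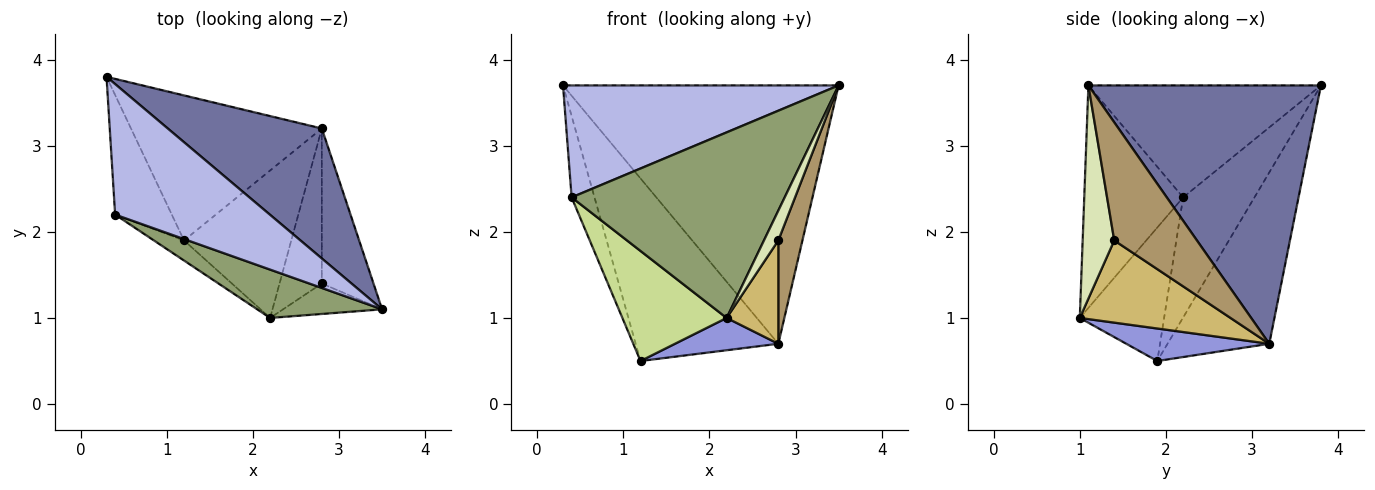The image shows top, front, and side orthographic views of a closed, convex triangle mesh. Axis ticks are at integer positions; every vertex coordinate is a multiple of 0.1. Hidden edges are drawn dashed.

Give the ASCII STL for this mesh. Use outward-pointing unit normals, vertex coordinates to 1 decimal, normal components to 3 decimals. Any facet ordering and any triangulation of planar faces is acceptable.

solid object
 facet normal 0.602 0.713 0.359
  outer loop
   vertex 2.8 3.2 0.7
   vertex 0.3 3.8 3.7
   vertex 3.5 1.1 3.7
  endloop
 endfacet
 facet normal -0.488 0.684 -0.543
  outer loop
   vertex 2.8 3.2 0.7
   vertex 1.2 1.9 0.5
   vertex 0.3 3.8 3.7
  endloop
 endfacet
 facet normal 0.284 -0.205 -0.937
  outer loop
   vertex 2.8 3.2 0.7
   vertex 2.2 1.0 1.0
   vertex 1.2 1.9 0.5
  endloop
 endfacet
 facet normal -0.481 -0.571 0.665
  outer loop
   vertex 0.4 2.2 2.4
   vertex 3.5 1.1 3.7
   vertex 0.3 3.8 3.7
  endloop
 endfacet
 facet normal -0.410 -0.883 0.230
  outer loop
   vertex 0.4 2.2 2.4
   vertex 2.2 1.0 1.0
   vertex 3.5 1.1 3.7
  endloop
 endfacet
 facet normal -0.869 0.279 -0.410
  outer loop
   vertex 0.4 2.2 2.4
   vertex 0.3 3.8 3.7
   vertex 1.2 1.9 0.5
  endloop
 endfacet
 facet normal -0.623 -0.770 -0.141
  outer loop
   vertex 0.4 2.2 2.4
   vertex 1.2 1.9 0.5
   vertex 2.2 1.0 1.0
  endloop
 endfacet
 facet normal 0.838 -0.381 -0.390
  outer loop
   vertex 2.8 1.4 1.9
   vertex 3.5 1.1 3.7
   vertex 2.2 1.0 1.0
  endloop
 endfacet
 facet normal 0.885 -0.258 -0.387
  outer loop
   vertex 2.8 1.4 1.9
   vertex 2.8 3.2 0.7
   vertex 3.5 1.1 3.7
  endloop
 endfacet
 facet normal 0.851 -0.292 -0.437
  outer loop
   vertex 2.8 1.4 1.9
   vertex 2.2 1.0 1.0
   vertex 2.8 3.2 0.7
  endloop
 endfacet
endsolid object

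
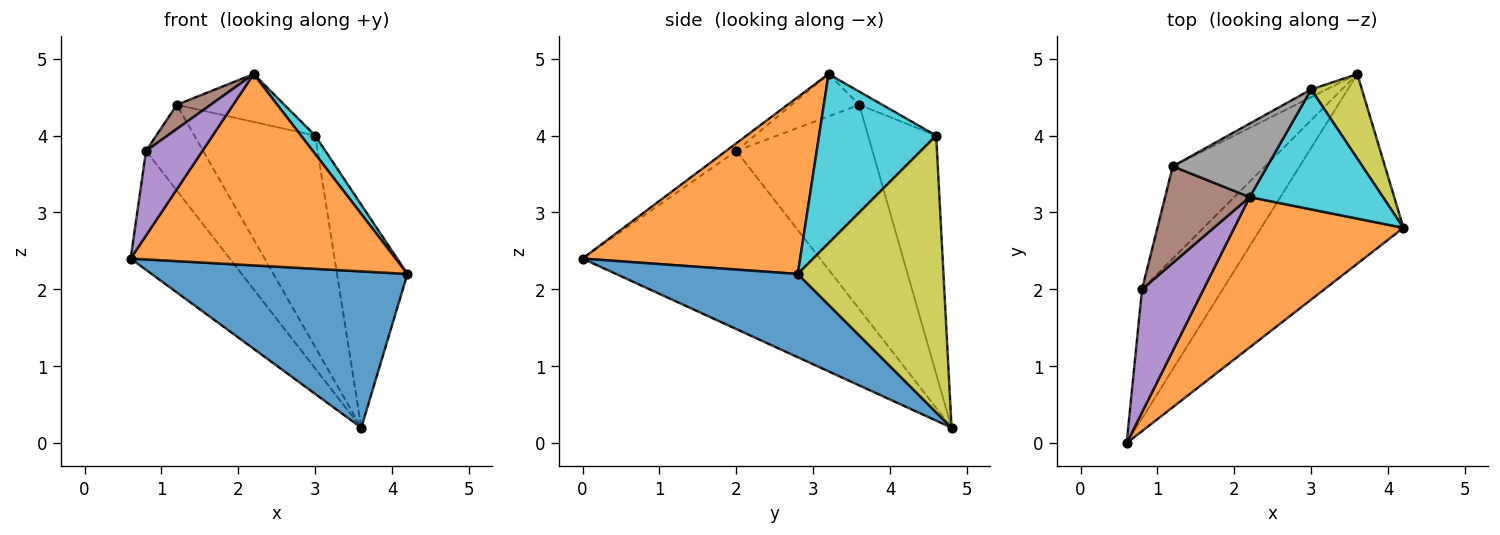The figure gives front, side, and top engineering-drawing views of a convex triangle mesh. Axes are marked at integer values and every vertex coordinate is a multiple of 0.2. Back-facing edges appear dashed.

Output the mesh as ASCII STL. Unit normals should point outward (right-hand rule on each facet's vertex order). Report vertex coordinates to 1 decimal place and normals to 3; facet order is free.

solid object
 facet normal 0.412 -0.580 -0.703
  outer loop
   vertex 3.6 4.8 0.2
   vertex 4.2 2.8 2.2
   vertex 0.6 0.0 2.4
  endloop
 endfacet
 facet normal 0.543 -0.661 0.519
  outer loop
   vertex 2.2 3.2 4.8
   vertex 0.6 0.0 2.4
   vertex 4.2 2.8 2.2
  endloop
 endfacet
 facet normal -0.851 0.355 -0.386
  outer loop
   vertex 0.8 2.0 3.8
   vertex 3.6 4.8 0.2
   vertex 0.6 0.0 2.4
  endloop
 endfacet
 facet normal -0.851 0.357 -0.384
  outer loop
   vertex 0.8 2.0 3.8
   vertex 1.2 3.6 4.4
   vertex 3.6 4.8 0.2
  endloop
 endfacet
 facet normal -0.102 -0.564 0.820
  outer loop
   vertex 0.8 2.0 3.8
   vertex 0.6 0.0 2.4
   vertex 2.2 3.2 4.8
  endloop
 endfacet
 facet normal -0.436 -0.218 0.873
  outer loop
   vertex 0.8 2.0 3.8
   vertex 2.2 3.2 4.8
   vertex 1.2 3.6 4.4
  endloop
 endfacet
 facet normal -0.491 0.871 -0.032
  outer loop
   vertex 3.0 4.6 4.0
   vertex 3.6 4.8 0.2
   vertex 1.2 3.6 4.4
  endloop
 endfacet
 facet normal -0.116 0.542 0.832
  outer loop
   vertex 3.0 4.6 4.0
   vertex 1.2 3.6 4.4
   vertex 2.2 3.2 4.8
  endloop
 endfacet
 facet normal 0.888 0.429 0.163
  outer loop
   vertex 3.0 4.6 4.0
   vertex 4.2 2.8 2.2
   vertex 3.6 4.8 0.2
  endloop
 endfacet
 facet normal 0.782 -0.095 0.616
  outer loop
   vertex 3.0 4.6 4.0
   vertex 2.2 3.2 4.8
   vertex 4.2 2.8 2.2
  endloop
 endfacet
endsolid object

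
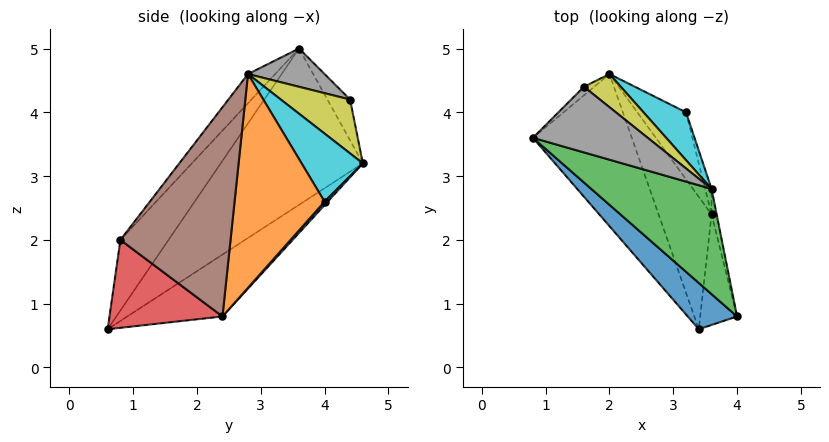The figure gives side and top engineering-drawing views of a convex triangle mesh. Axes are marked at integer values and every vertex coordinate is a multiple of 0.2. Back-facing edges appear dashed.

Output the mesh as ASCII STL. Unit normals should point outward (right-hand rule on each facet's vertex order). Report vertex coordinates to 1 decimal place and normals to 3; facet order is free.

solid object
 facet normal -0.444 -0.840 0.310
  outer loop
   vertex 3.4 0.6 0.6
   vertex 4.0 0.8 2.0
   vertex 0.8 3.6 5.0
  endloop
 endfacet
 facet normal -0.844 0.052 -0.534
  outer loop
   vertex 3.4 0.6 0.6
   vertex 0.8 3.6 5.0
   vertex 2.0 4.6 3.2
  endloop
 endfacet
 facet normal -0.143 -0.795 0.590
  outer loop
   vertex 3.6 2.8 4.6
   vertex 0.8 3.6 5.0
   vertex 4.0 0.8 2.0
  endloop
 endfacet
 facet normal 0.921 -0.059 -0.386
  outer loop
   vertex 3.6 2.4 0.8
   vertex 4.0 0.8 2.0
   vertex 3.4 0.6 0.6
  endloop
 endfacet
 facet normal -0.751 0.155 -0.642
  outer loop
   vertex 3.6 2.4 0.8
   vertex 3.4 0.6 0.6
   vertex 2.0 4.6 3.2
  endloop
 endfacet
 facet normal 0.974 0.226 -0.024
  outer loop
   vertex 3.6 2.4 0.8
   vertex 3.6 2.8 4.6
   vertex 4.0 0.8 2.0
  endloop
 endfacet
 facet normal -0.784 0.588 -0.196
  outer loop
   vertex 1.6 4.4 4.2
   vertex 2.0 4.6 3.2
   vertex 0.8 3.6 5.0
  endloop
 endfacet
 facet normal 0.267 0.535 0.802
  outer loop
   vertex 1.6 4.4 4.2
   vertex 0.8 3.6 5.0
   vertex 3.6 2.8 4.6
  endloop
 endfacet
 facet normal 0.535 0.761 0.366
  outer loop
   vertex 1.6 4.4 4.2
   vertex 3.6 2.8 4.6
   vertex 2.0 4.6 3.2
  endloop
 endfacet
 facet normal 0.552 0.759 0.345
  outer loop
   vertex 3.2 4.0 2.6
   vertex 2.0 4.6 3.2
   vertex 3.6 2.8 4.6
  endloop
 endfacet
 facet normal 0.047 0.752 -0.658
  outer loop
   vertex 3.2 4.0 2.6
   vertex 3.6 2.4 0.8
   vertex 2.0 4.6 3.2
  endloop
 endfacet
 facet normal 0.962 0.273 -0.029
  outer loop
   vertex 3.2 4.0 2.6
   vertex 3.6 2.8 4.6
   vertex 3.6 2.4 0.8
  endloop
 endfacet
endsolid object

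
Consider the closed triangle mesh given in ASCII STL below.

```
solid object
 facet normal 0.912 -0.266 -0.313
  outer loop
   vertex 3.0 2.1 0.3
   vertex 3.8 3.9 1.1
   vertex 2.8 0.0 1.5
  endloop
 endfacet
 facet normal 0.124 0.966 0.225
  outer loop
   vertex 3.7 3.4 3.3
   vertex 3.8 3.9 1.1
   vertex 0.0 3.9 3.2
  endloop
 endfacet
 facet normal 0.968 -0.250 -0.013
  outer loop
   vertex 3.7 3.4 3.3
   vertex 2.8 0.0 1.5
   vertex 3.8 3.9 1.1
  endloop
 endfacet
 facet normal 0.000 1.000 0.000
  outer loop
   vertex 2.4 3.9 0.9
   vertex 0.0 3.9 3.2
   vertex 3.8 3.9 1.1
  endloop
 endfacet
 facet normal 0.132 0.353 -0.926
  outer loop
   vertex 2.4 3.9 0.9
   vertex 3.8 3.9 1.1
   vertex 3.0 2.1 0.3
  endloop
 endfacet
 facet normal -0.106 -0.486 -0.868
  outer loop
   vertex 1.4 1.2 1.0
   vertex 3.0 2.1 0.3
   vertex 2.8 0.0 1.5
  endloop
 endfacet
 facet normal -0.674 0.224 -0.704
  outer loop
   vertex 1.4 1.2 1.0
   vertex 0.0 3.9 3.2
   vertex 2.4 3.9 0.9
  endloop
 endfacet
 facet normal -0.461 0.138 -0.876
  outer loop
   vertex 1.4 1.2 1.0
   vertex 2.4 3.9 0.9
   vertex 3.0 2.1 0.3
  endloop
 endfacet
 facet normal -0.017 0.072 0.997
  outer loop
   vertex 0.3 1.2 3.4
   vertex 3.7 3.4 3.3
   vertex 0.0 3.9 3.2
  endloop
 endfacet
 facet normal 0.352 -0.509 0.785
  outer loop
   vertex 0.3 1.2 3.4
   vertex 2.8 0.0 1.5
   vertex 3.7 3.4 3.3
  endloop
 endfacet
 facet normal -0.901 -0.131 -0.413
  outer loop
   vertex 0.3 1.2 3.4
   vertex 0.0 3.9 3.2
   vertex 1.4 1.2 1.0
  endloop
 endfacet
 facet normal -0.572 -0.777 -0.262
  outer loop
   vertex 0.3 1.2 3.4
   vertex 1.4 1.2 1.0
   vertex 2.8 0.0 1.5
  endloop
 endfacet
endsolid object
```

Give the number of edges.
18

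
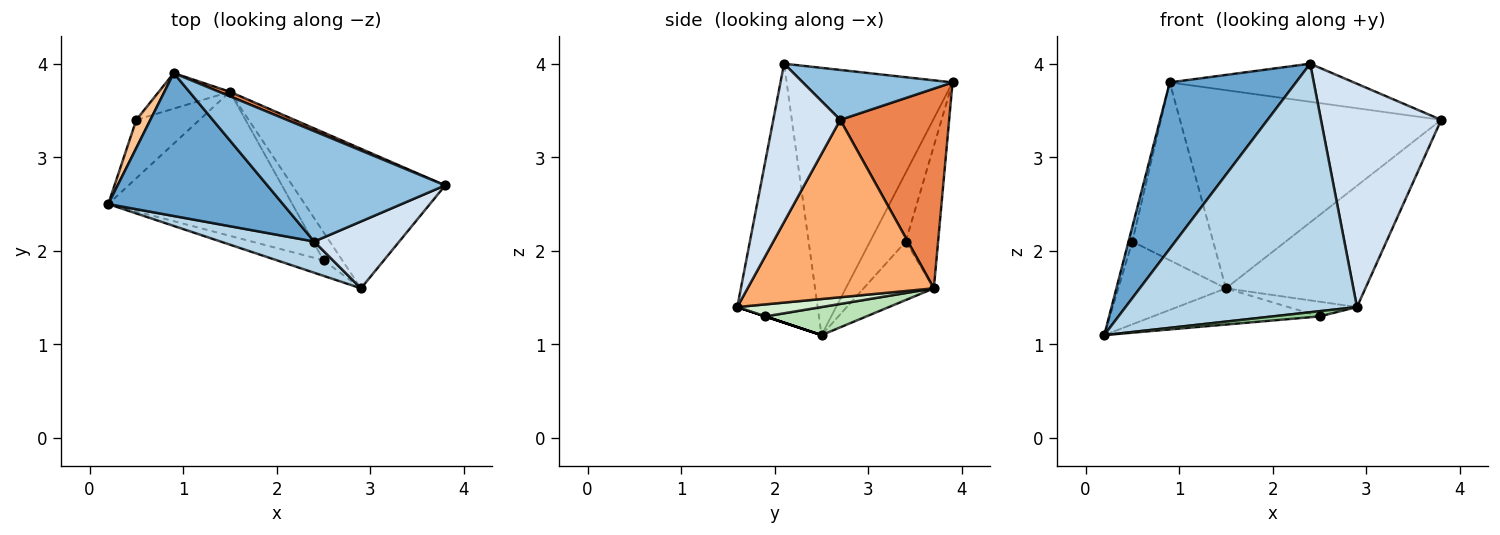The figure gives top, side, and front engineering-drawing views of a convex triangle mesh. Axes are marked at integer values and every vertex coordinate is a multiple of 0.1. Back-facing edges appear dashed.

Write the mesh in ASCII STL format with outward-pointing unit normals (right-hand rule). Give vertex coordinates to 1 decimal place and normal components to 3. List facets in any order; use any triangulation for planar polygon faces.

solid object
 facet normal -0.706 -0.537 0.462
  outer loop
   vertex 2.4 2.1 4.0
   vertex 0.9 3.9 3.8
   vertex 0.2 2.5 1.1
  endloop
 endfacet
 facet normal 0.256 0.315 0.914
  outer loop
   vertex 2.4 2.1 4.0
   vertex 3.8 2.7 3.4
   vertex 0.9 3.9 3.8
  endloop
 endfacet
 facet normal -0.326 -0.938 0.118
  outer loop
   vertex 2.9 1.6 1.4
   vertex 2.4 2.1 4.0
   vertex 0.2 2.5 1.1
  endloop
 endfacet
 facet normal 0.471 -0.845 0.253
  outer loop
   vertex 2.9 1.6 1.4
   vertex 3.8 2.7 3.4
   vertex 2.4 2.1 4.0
  endloop
 endfacet
 facet normal 0.385 0.923 0.021
  outer loop
   vertex 1.5 3.7 1.6
   vertex 0.9 3.9 3.8
   vertex 3.8 2.7 3.4
  endloop
 endfacet
 facet normal 0.659 0.493 -0.568
  outer loop
   vertex 1.5 3.7 1.6
   vertex 3.8 2.7 3.4
   vertex 2.9 1.6 1.4
  endloop
 endfacet
 facet normal -0.975 0.104 0.199
  outer loop
   vertex 0.5 3.4 2.1
   vertex 0.2 2.5 1.1
   vertex 0.9 3.9 3.8
  endloop
 endfacet
 facet normal -0.470 0.721 -0.508
  outer loop
   vertex 0.5 3.4 2.1
   vertex 1.5 3.7 1.6
   vertex 0.2 2.5 1.1
  endloop
 endfacet
 facet normal -0.365 0.913 -0.183
  outer loop
   vertex 0.5 3.4 2.1
   vertex 0.9 3.9 3.8
   vertex 1.5 3.7 1.6
  endloop
 endfacet
 facet normal 0.000 -0.316 -0.949
  outer loop
   vertex 2.5 1.9 1.3
   vertex 2.9 1.6 1.4
   vertex 0.2 2.5 1.1
  endloop
 endfacet
 facet normal 0.146 0.241 -0.959
  outer loop
   vertex 2.5 1.9 1.3
   vertex 0.2 2.5 1.1
   vertex 1.5 3.7 1.6
  endloop
 endfacet
 facet normal 0.495 0.403 -0.770
  outer loop
   vertex 2.5 1.9 1.3
   vertex 1.5 3.7 1.6
   vertex 2.9 1.6 1.4
  endloop
 endfacet
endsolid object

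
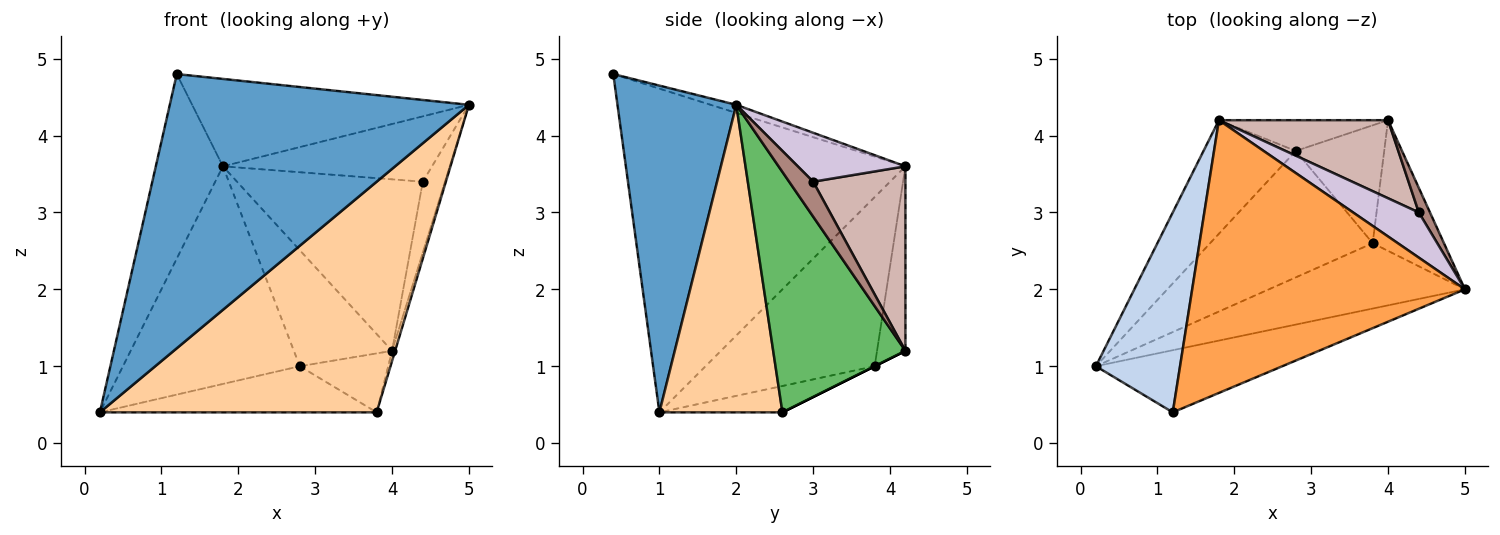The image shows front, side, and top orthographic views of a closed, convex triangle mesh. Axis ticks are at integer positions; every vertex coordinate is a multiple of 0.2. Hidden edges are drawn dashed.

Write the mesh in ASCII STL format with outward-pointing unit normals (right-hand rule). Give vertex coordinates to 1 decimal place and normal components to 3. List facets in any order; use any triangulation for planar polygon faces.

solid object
 facet normal 0.361 -0.909 -0.206
  outer loop
   vertex 1.2 0.4 4.8
   vertex 0.2 1.0 0.4
   vertex 5.0 2.0 4.4
  endloop
 endfacet
 facet normal -0.943 0.226 0.245
  outer loop
   vertex 1.2 0.4 4.8
   vertex 1.8 4.2 3.6
   vertex 0.2 1.0 0.4
  endloop
 endfacet
 facet normal -0.028 0.305 0.952
  outer loop
   vertex 1.2 0.4 4.8
   vertex 5.0 2.0 4.4
   vertex 1.8 4.2 3.6
  endloop
 endfacet
 facet normal 0.393 -0.885 -0.251
  outer loop
   vertex 3.8 2.6 0.4
   vertex 5.0 2.0 4.4
   vertex 0.2 1.0 0.4
  endloop
 endfacet
 facet normal 0.959 0.022 -0.284
  outer loop
   vertex 3.8 2.6 0.4
   vertex 4.0 4.2 1.2
   vertex 5.0 2.0 4.4
  endloop
 endfacet
 facet normal -0.647 0.676 -0.353
  outer loop
   vertex 2.8 3.8 1.0
   vertex 0.2 1.0 0.4
   vertex 1.8 4.2 3.6
  endloop
 endfacet
 facet normal -0.269 0.931 -0.247
  outer loop
   vertex 2.8 3.8 1.0
   vertex 1.8 4.2 3.6
   vertex 4.0 4.2 1.2
  endloop
 endfacet
 facet normal -0.151 0.339 -0.929
  outer loop
   vertex 2.8 3.8 1.0
   vertex 3.8 2.6 0.4
   vertex 0.2 1.0 0.4
  endloop
 endfacet
 facet normal 0.000 0.447 -0.894
  outer loop
   vertex 2.8 3.8 1.0
   vertex 4.0 4.2 1.2
   vertex 3.8 2.6 0.4
  endloop
 endfacet
 facet normal 0.390 0.758 0.524
  outer loop
   vertex 4.4 3.0 3.4
   vertex 1.8 4.2 3.6
   vertex 5.0 2.0 4.4
  endloop
 endfacet
 facet normal 0.716 0.659 0.229
  outer loop
   vertex 4.4 3.0 3.4
   vertex 5.0 2.0 4.4
   vertex 4.0 4.2 1.2
  endloop
 endfacet
 facet normal 0.412 0.829 0.378
  outer loop
   vertex 4.4 3.0 3.4
   vertex 4.0 4.2 1.2
   vertex 1.8 4.2 3.6
  endloop
 endfacet
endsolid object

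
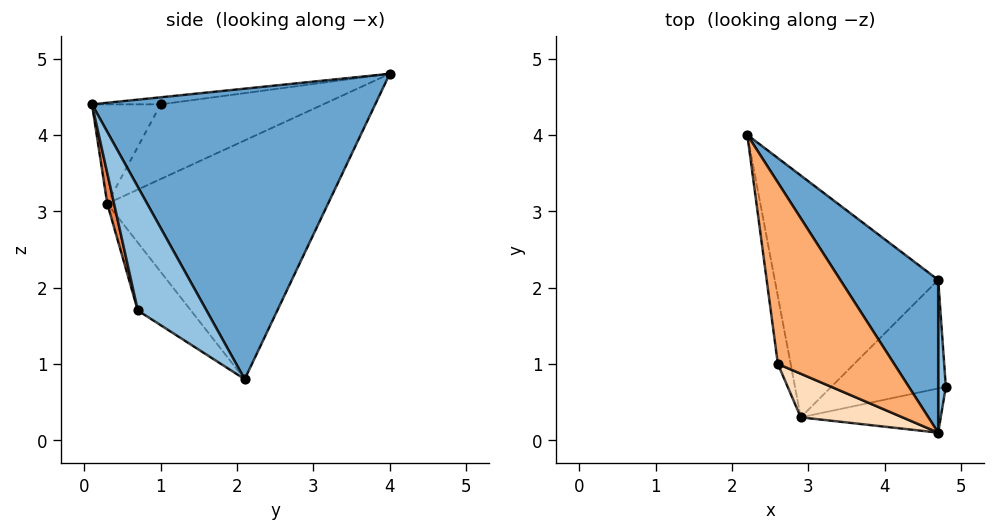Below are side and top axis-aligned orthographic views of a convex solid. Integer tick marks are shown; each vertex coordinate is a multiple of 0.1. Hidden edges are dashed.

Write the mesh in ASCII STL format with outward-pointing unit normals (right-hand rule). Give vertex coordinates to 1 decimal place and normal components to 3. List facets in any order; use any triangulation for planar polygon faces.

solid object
 facet normal 0.822 0.498 0.277
  outer loop
   vertex 4.7 0.1 4.4
   vertex 4.7 2.1 0.8
   vertex 2.2 4.0 4.8
  endloop
 endfacet
 facet normal 0.992 0.110 0.061
  outer loop
   vertex 4.7 0.1 4.4
   vertex 4.8 0.7 1.7
   vertex 4.7 2.1 0.8
  endloop
 endfacet
 facet normal -0.821 0.103 -0.562
  outer loop
   vertex 2.9 0.3 3.1
   vertex 2.2 4.0 4.8
   vertex 4.7 2.1 0.8
  endloop
 endfacet
 facet normal -0.439 -0.508 -0.741
  outer loop
   vertex 2.9 0.3 3.1
   vertex 4.7 2.1 0.8
   vertex 4.8 0.7 1.7
  endloop
 endfacet
 facet normal 0.047 -0.975 -0.215
  outer loop
   vertex 2.9 0.3 3.1
   vertex 4.8 0.7 1.7
   vertex 4.7 0.1 4.4
  endloop
 endfacet
 facet normal -0.060 -0.140 0.988
  outer loop
   vertex 2.6 1.0 4.4
   vertex 4.7 0.1 4.4
   vertex 2.2 4.0 4.8
  endloop
 endfacet
 facet normal -0.980 -0.108 -0.168
  outer loop
   vertex 2.6 1.0 4.4
   vertex 2.2 4.0 4.8
   vertex 2.9 0.3 3.1
  endloop
 endfacet
 facet normal -0.365 -0.852 0.375
  outer loop
   vertex 2.6 1.0 4.4
   vertex 2.9 0.3 3.1
   vertex 4.7 0.1 4.4
  endloop
 endfacet
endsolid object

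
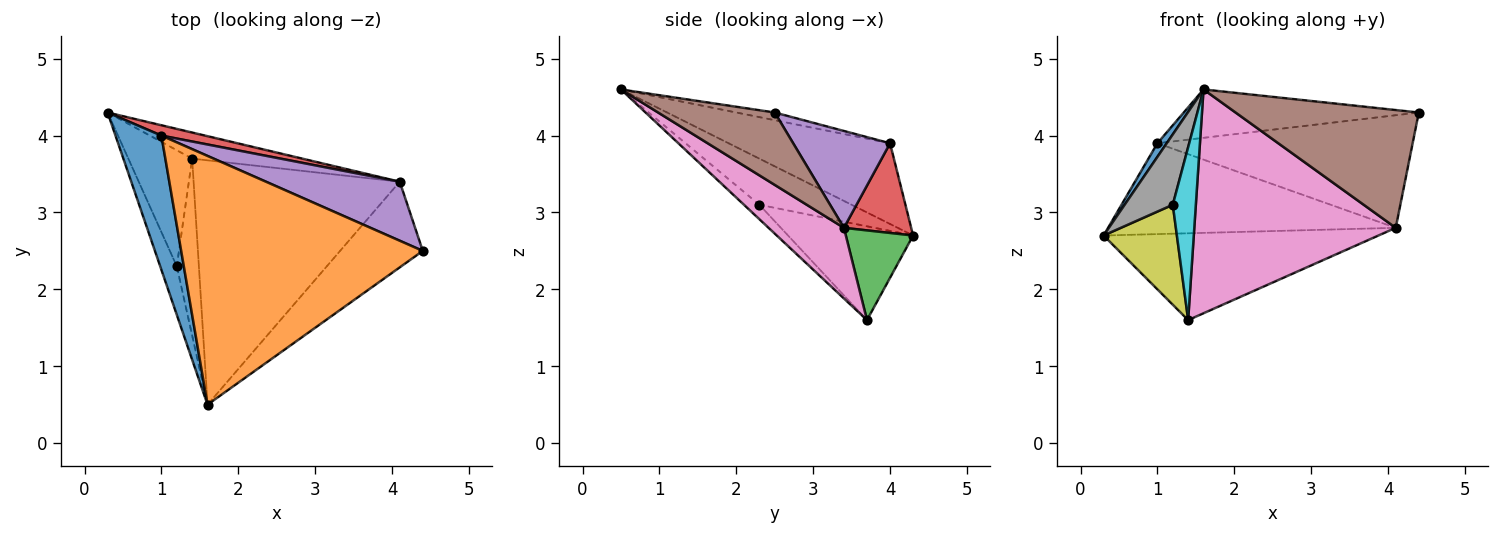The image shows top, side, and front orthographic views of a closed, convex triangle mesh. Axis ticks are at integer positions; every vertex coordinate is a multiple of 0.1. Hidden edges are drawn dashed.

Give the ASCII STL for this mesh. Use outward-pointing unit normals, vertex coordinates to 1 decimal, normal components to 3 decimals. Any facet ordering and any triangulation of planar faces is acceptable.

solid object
 facet normal -0.868 -0.050 0.494
  outer loop
   vertex 1.0 4.0 3.9
   vertex 0.3 4.3 2.7
   vertex 1.6 0.5 4.6
  endloop
 endfacet
 facet normal -0.031 0.191 0.981
  outer loop
   vertex 1.0 4.0 3.9
   vertex 1.6 0.5 4.6
   vertex 4.4 2.5 4.3
  endloop
 endfacet
 facet normal 0.228 0.932 -0.280
  outer loop
   vertex 4.1 3.4 2.8
   vertex 1.4 3.7 1.6
   vertex 0.3 4.3 2.7
  endloop
 endfacet
 facet normal 0.226 0.968 0.110
  outer loop
   vertex 4.1 3.4 2.8
   vertex 0.3 4.3 2.7
   vertex 1.0 4.0 3.9
  endloop
 endfacet
 facet normal 0.319 0.840 0.440
  outer loop
   vertex 4.1 3.4 2.8
   vertex 1.0 4.0 3.9
   vertex 4.4 2.5 4.3
  endloop
 endfacet
 facet normal 0.458 -0.719 -0.523
  outer loop
   vertex 4.1 3.4 2.8
   vertex 4.4 2.5 4.3
   vertex 1.6 0.5 4.6
  endloop
 endfacet
 facet normal 0.245 -0.655 -0.715
  outer loop
   vertex 4.1 3.4 2.8
   vertex 1.6 0.5 4.6
   vertex 1.4 3.7 1.6
  endloop
 endfacet
 facet normal -0.845 -0.441 -0.304
  outer loop
   vertex 1.2 2.3 3.1
   vertex 1.6 0.5 4.6
   vertex 0.3 4.3 2.7
  endloop
 endfacet
 facet normal -0.744 -0.436 -0.506
  outer loop
   vertex 1.2 2.3 3.1
   vertex 0.3 4.3 2.7
   vertex 1.4 3.7 1.6
  endloop
 endfacet
 facet normal -0.423 -0.634 -0.648
  outer loop
   vertex 1.2 2.3 3.1
   vertex 1.4 3.7 1.6
   vertex 1.6 0.5 4.6
  endloop
 endfacet
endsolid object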